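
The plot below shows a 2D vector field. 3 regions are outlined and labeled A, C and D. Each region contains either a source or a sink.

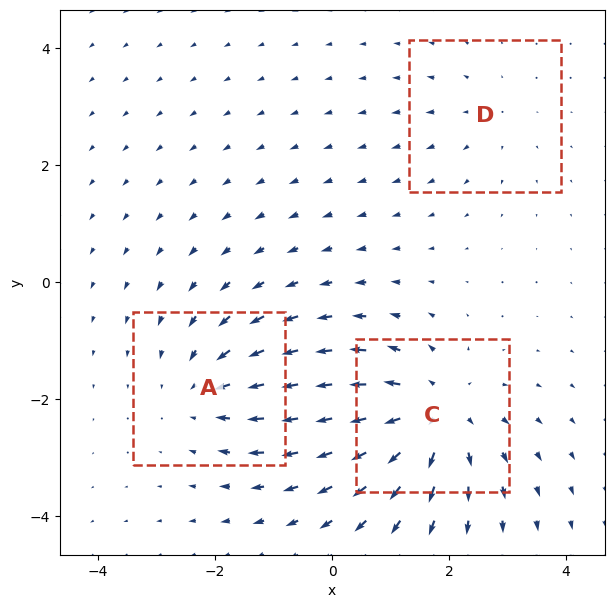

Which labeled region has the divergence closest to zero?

D

Divergence at each region's feature centre — A: about -3, C: about +5, D: about +2. Region D is closest to zero.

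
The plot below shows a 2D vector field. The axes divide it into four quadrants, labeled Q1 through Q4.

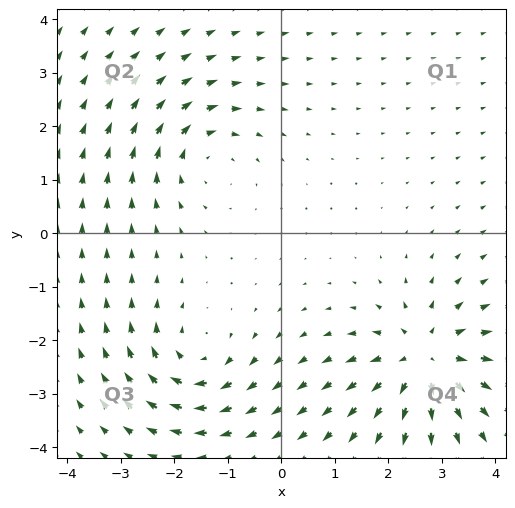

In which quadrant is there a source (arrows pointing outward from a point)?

Q4

The source sits at approximately (2.7, -2.3), which lies in quadrant Q4. The divergence there is about +5, positive as expected for a source.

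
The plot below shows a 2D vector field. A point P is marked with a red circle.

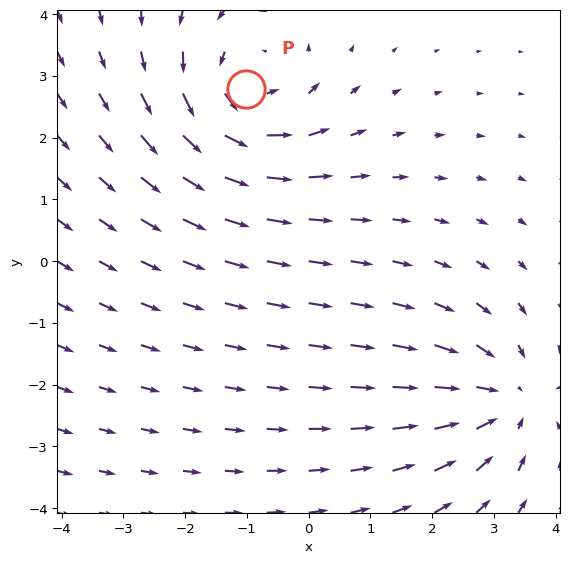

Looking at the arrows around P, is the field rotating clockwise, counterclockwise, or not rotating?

counterclockwise

Near P at (-1.0, 2.8) the arrows circulate counterclockwise. The curl (z-component) there is about +3; positive curl means counterclockwise rotation.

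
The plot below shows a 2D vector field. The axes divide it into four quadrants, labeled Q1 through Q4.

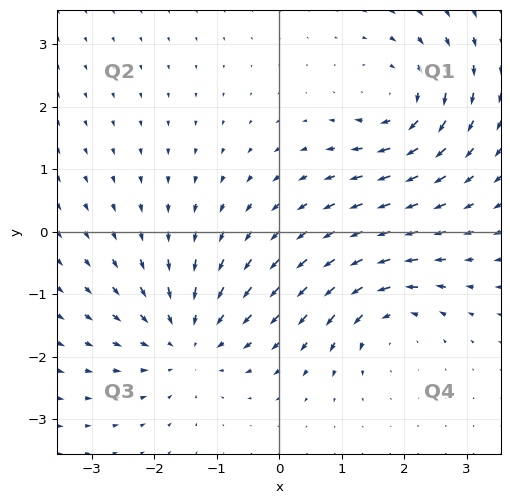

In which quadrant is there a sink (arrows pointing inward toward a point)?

Q3

The sink sits at approximately (-1.5, -1.7), which lies in quadrant Q3. The divergence there is about -5, negative as expected for a sink.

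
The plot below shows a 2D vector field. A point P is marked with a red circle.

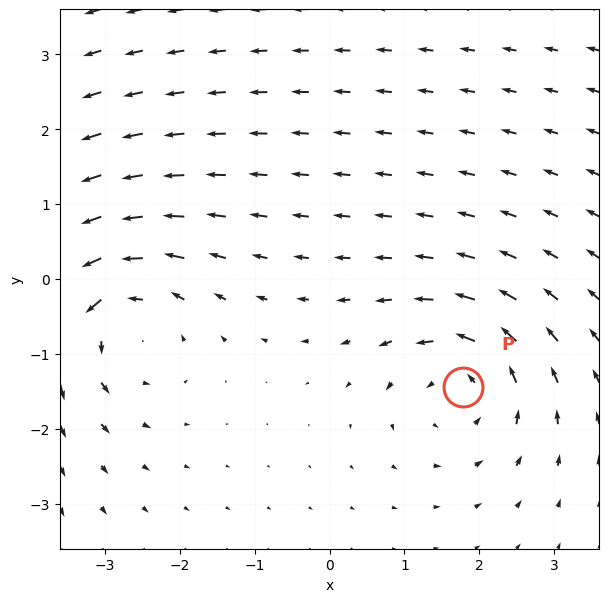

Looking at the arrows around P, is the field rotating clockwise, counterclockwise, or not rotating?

counterclockwise

Near P at (1.8, -1.4) the arrows circulate counterclockwise. The curl (z-component) there is about +4; positive curl means counterclockwise rotation.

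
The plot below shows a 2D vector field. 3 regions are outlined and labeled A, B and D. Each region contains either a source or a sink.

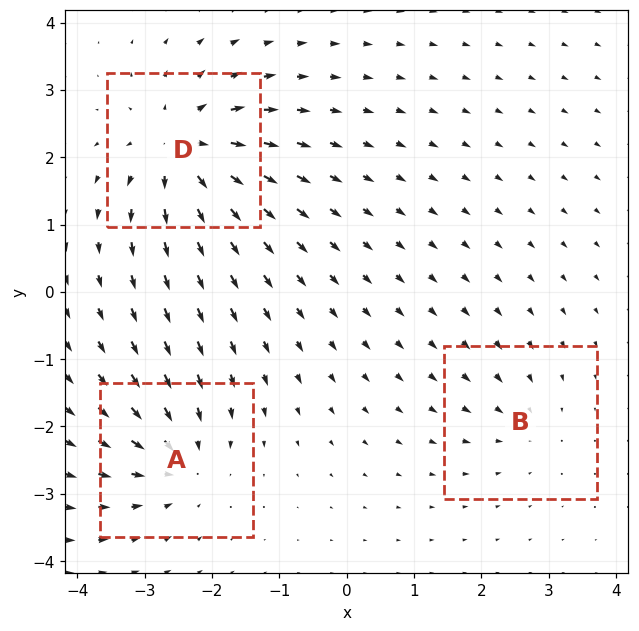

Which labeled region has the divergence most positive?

Divergence at each region's feature centre — A: about -4, B: about -2, D: about +6. Region D is most positive.

D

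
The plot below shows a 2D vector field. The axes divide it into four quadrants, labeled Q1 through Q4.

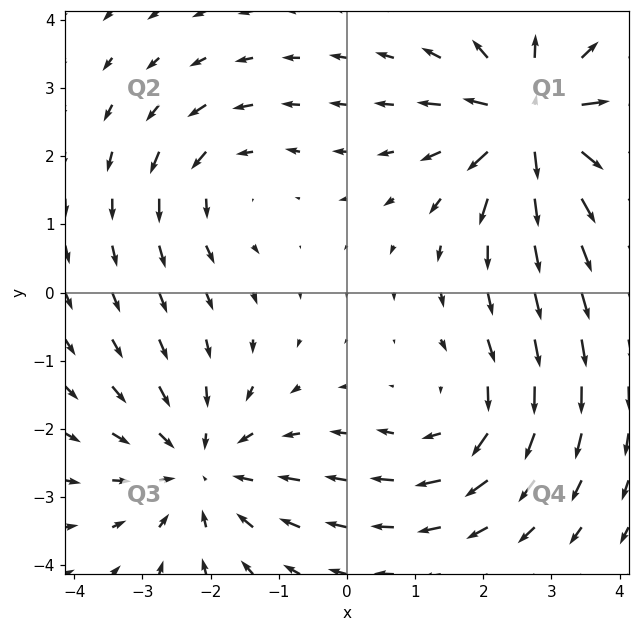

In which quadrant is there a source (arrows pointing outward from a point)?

Q1

The source sits at approximately (2.7, 2.5), which lies in quadrant Q1. The divergence there is about +7, positive as expected for a source.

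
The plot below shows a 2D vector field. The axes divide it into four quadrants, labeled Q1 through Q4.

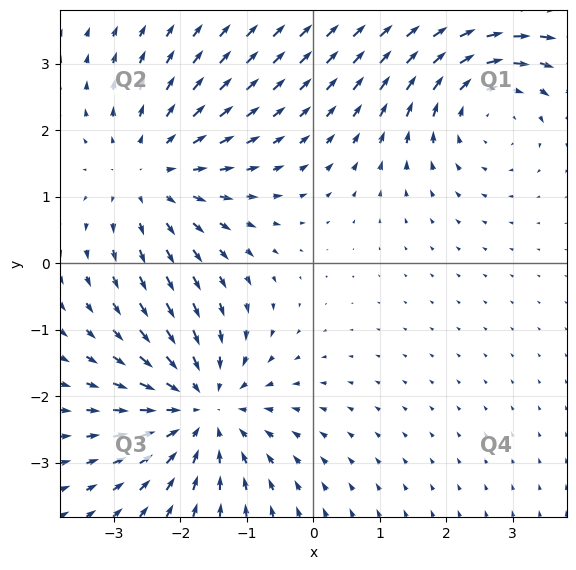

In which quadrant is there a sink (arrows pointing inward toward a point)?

The sink sits at approximately (-1.7, -2.2), which lies in quadrant Q3. The divergence there is about -3, negative as expected for a sink.

Q3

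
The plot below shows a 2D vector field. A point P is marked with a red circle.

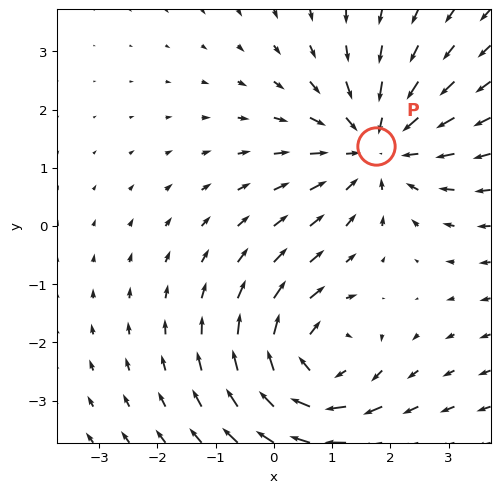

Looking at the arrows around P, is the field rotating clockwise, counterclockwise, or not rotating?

Near P at (1.8, 1.4) the arrows show no circulation. The curl there is ≈0.

not rotating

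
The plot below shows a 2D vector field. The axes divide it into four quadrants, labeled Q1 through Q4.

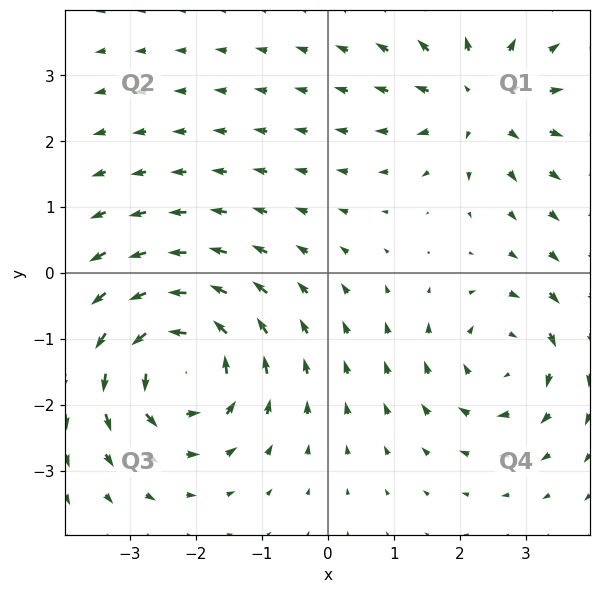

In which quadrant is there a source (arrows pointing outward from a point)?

The source sits at approximately (2.3, 2.6), which lies in quadrant Q1. The divergence there is about +4, positive as expected for a source.

Q1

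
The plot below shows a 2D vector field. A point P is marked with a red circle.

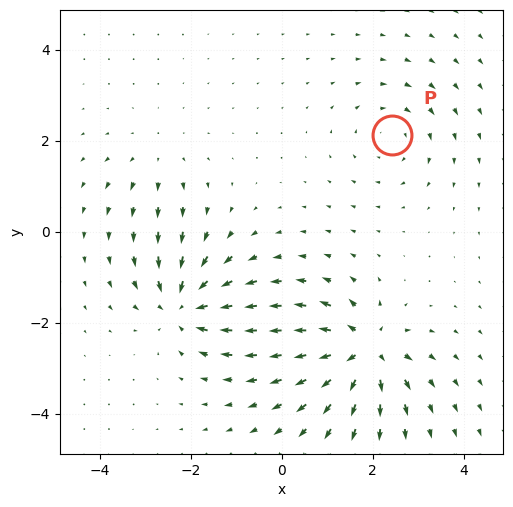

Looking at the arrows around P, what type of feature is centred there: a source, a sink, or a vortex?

At P (2.4, 2.1) the arrows circulate clockwise. Divergence ≈0, curl about -3 — near-zero divergence with nonzero curl is a vortex.

vortex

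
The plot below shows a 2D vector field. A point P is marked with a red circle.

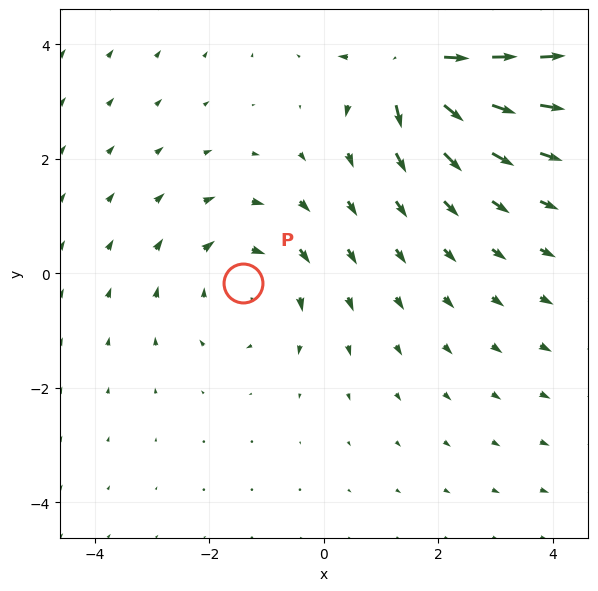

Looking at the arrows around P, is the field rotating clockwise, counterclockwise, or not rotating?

clockwise

Near P at (-1.4, -0.2) the arrows circulate clockwise. The curl (z-component) there is about -2; negative curl means clockwise rotation.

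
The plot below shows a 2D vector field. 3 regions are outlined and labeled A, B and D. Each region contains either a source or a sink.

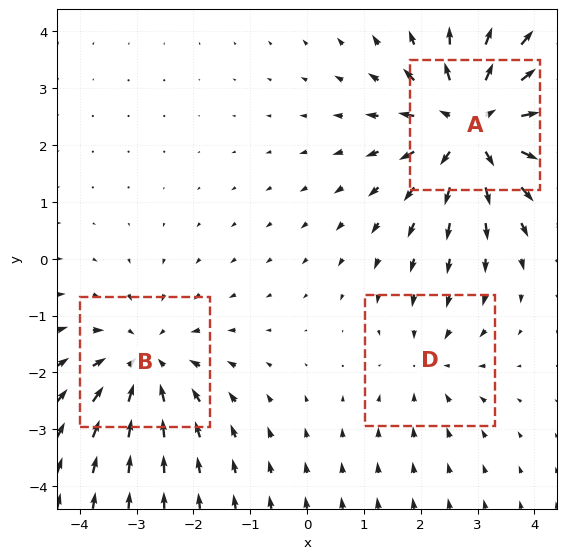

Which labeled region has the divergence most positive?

Divergence at each region's feature centre — A: about +5, B: about -3, D: about -2. Region A is most positive.

A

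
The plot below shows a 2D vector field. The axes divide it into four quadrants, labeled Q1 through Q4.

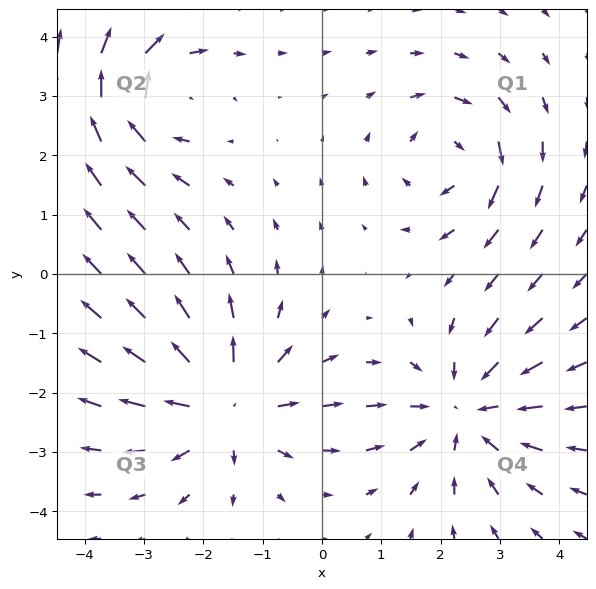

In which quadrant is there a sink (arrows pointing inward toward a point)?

Q4

The sink sits at approximately (2.4, -2.3), which lies in quadrant Q4. The divergence there is about -3, negative as expected for a sink.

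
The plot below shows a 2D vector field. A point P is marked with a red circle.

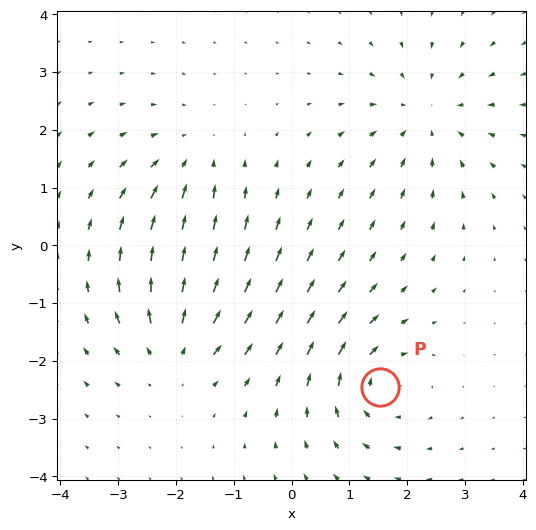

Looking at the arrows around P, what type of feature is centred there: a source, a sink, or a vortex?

vortex

At P (1.5, -2.5) the arrows circulate clockwise. Divergence ≈0, curl about -5 — near-zero divergence with nonzero curl is a vortex.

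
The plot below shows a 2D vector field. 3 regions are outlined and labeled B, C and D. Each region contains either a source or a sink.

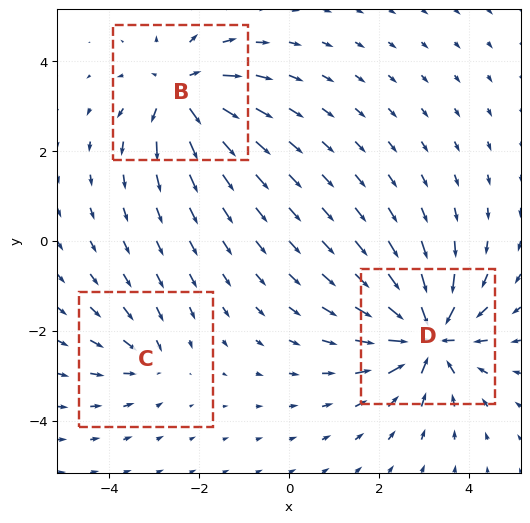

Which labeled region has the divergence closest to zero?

Divergence at each region's feature centre — B: about +4, C: about -2, D: about -6. Region C is closest to zero.

C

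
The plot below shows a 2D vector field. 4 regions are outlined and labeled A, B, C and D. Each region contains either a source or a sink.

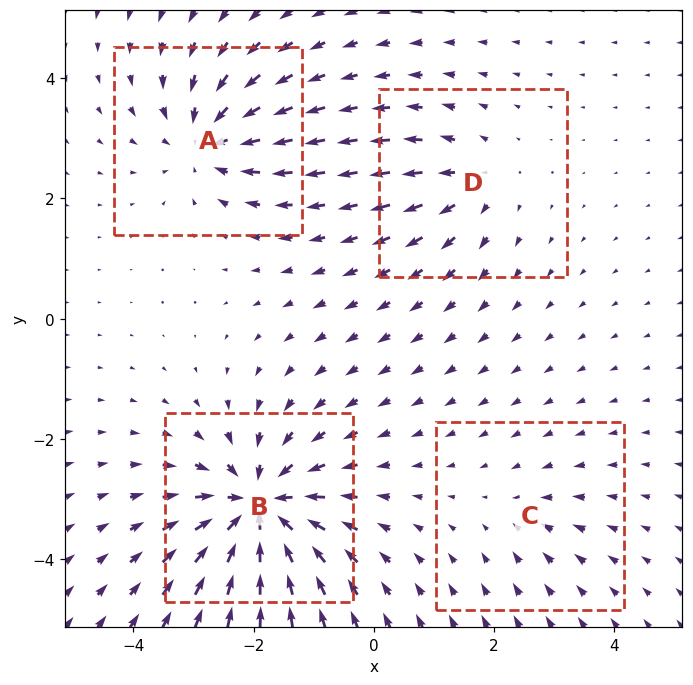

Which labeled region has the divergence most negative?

B

Divergence at each region's feature centre — A: about -6, B: about -8, C: about -2, D: about +4. Region B is most negative.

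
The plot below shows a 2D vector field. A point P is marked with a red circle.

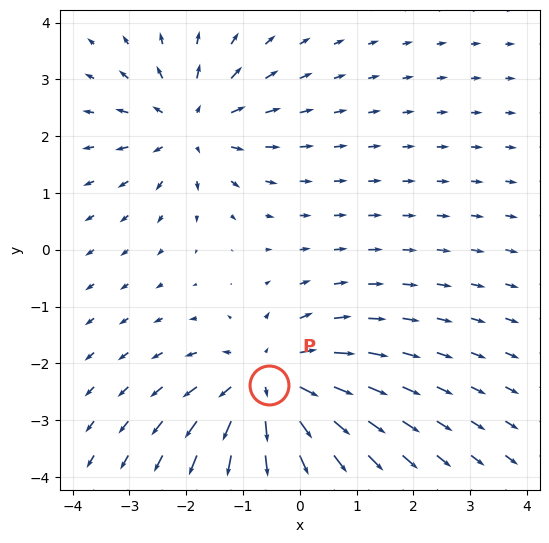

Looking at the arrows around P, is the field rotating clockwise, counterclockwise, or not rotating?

Near P at (-0.5, -2.4) the arrows show no circulation. The curl there is ≈0.

not rotating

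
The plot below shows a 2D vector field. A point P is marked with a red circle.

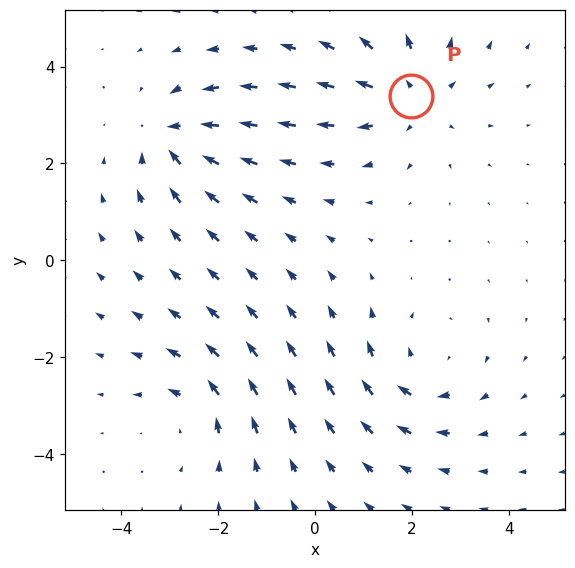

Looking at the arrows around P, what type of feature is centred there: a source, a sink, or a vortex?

source

At P (2.0, 3.4) the arrows spread outward. Divergence about +4, curl ≈0 — positive divergence with near-zero curl is a source.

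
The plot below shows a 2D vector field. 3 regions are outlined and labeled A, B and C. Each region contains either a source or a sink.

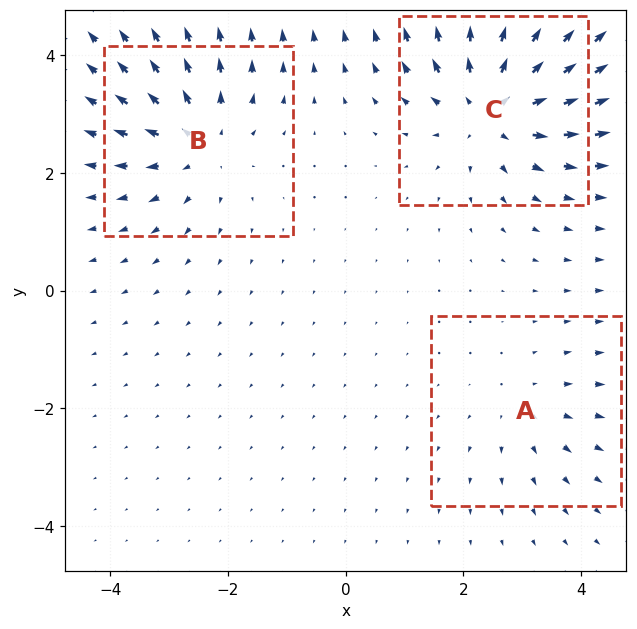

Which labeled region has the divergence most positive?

C

Divergence at each region's feature centre — A: about +2, B: about +3, C: about +5. Region C is most positive.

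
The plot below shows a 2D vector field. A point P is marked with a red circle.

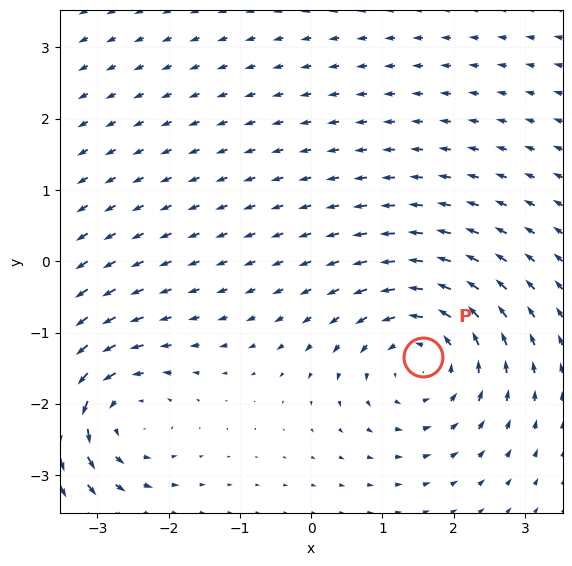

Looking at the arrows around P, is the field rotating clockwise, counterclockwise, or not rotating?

Near P at (1.6, -1.3) the arrows circulate counterclockwise. The curl (z-component) there is about +3; positive curl means counterclockwise rotation.

counterclockwise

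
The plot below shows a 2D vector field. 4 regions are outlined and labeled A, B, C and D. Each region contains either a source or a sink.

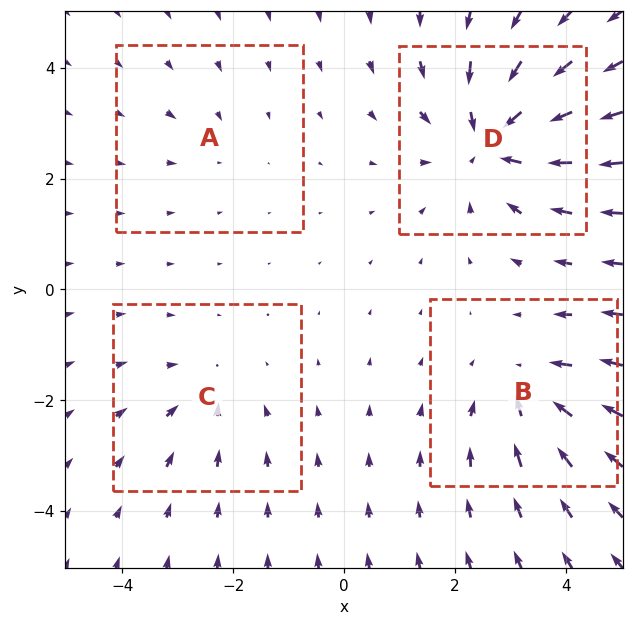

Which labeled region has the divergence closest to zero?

A

Divergence at each region's feature centre — A: about -2, B: about -4, C: about -3, D: about -6. Region A is closest to zero.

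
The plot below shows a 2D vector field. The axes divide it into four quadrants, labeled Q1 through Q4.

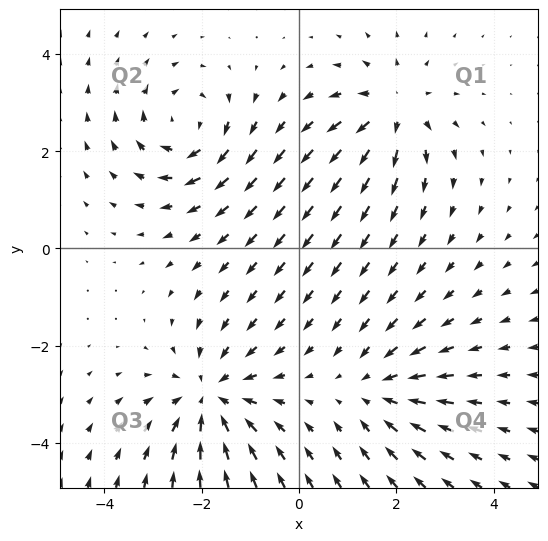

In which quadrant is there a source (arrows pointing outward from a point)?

Q1

The source sits at approximately (1.9, 2.9), which lies in quadrant Q1. The divergence there is about +3, positive as expected for a source.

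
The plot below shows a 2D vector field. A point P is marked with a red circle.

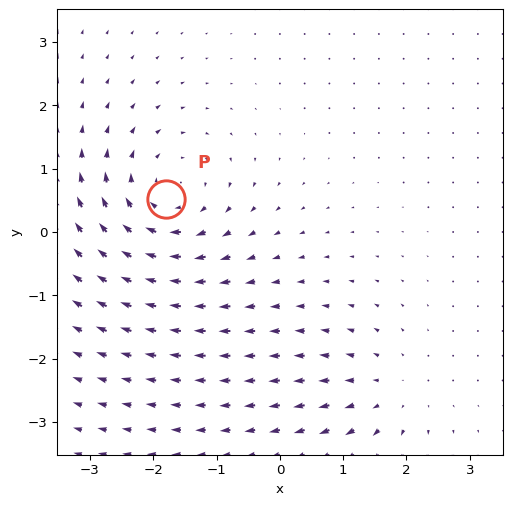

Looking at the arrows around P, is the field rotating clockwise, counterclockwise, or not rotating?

clockwise

Near P at (-1.8, 0.5) the arrows circulate clockwise. The curl (z-component) there is about -4; negative curl means clockwise rotation.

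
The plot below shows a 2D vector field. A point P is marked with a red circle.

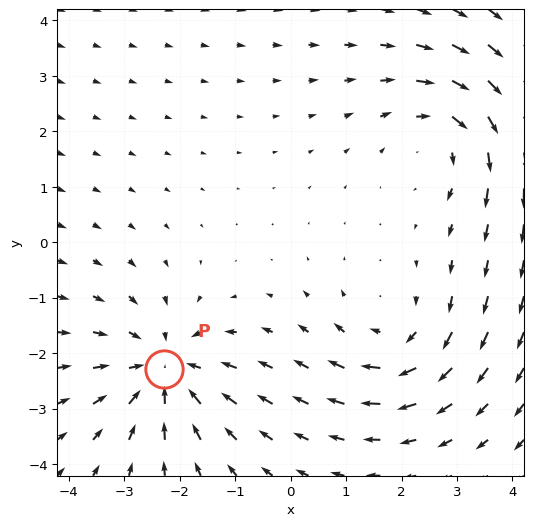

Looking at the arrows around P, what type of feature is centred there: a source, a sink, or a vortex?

At P (-2.3, -2.3) the arrows converge inward. Divergence about -5, curl ≈0 — negative divergence with near-zero curl is a sink.

sink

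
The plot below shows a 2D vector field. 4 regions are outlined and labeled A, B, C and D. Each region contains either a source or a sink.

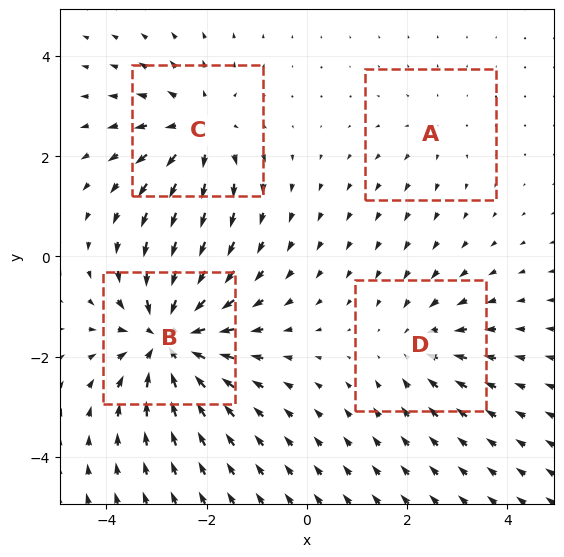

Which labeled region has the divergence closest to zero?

A

Divergence at each region's feature centre — A: about +2, B: about -7, C: about +5, D: about -3. Region A is closest to zero.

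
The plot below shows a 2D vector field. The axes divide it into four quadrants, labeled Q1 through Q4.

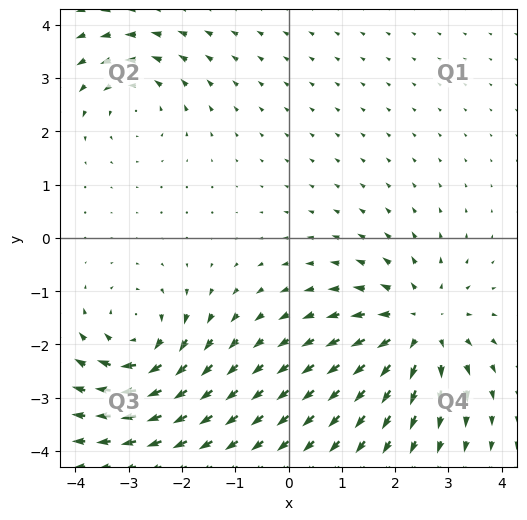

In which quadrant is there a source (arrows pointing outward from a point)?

The source sits at approximately (2.5, -1.7), which lies in quadrant Q4. The divergence there is about +5, positive as expected for a source.

Q4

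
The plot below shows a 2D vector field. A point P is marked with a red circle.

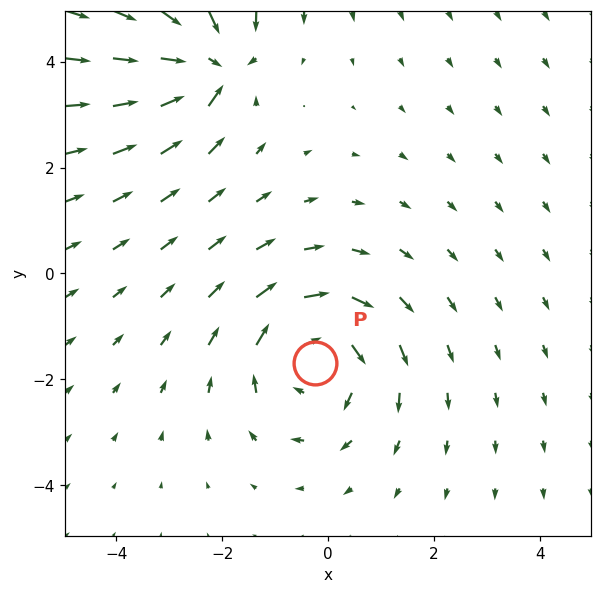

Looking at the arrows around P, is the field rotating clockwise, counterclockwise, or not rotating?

clockwise

Near P at (-0.2, -1.7) the arrows circulate clockwise. The curl (z-component) there is about -3; negative curl means clockwise rotation.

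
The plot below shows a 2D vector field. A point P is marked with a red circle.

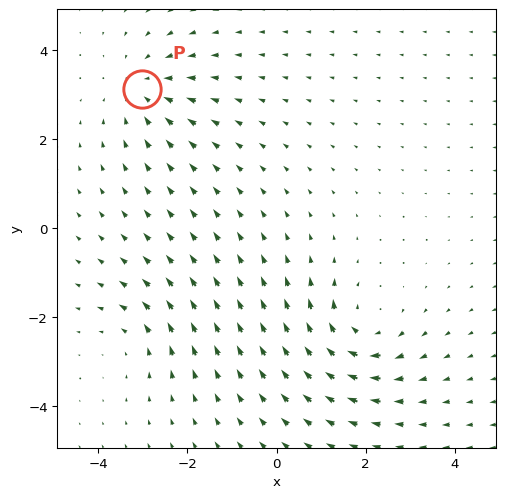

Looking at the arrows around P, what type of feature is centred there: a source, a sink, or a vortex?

At P (-3.0, 3.1) the arrows converge inward. Divergence about -4, curl ≈0 — negative divergence with near-zero curl is a sink.

sink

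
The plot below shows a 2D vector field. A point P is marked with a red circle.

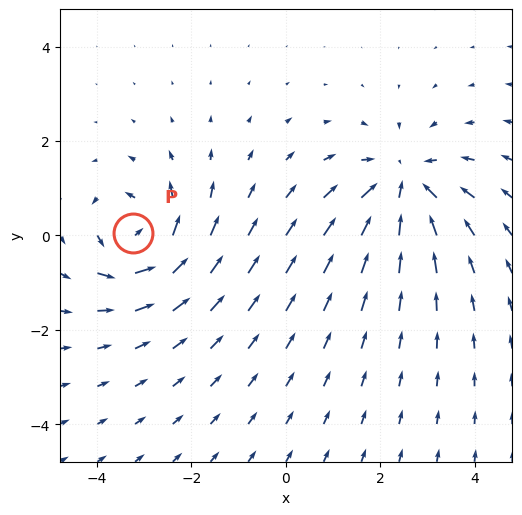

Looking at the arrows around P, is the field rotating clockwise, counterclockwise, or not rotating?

counterclockwise

Near P at (-3.2, 0.0) the arrows circulate counterclockwise. The curl (z-component) there is about +6; positive curl means counterclockwise rotation.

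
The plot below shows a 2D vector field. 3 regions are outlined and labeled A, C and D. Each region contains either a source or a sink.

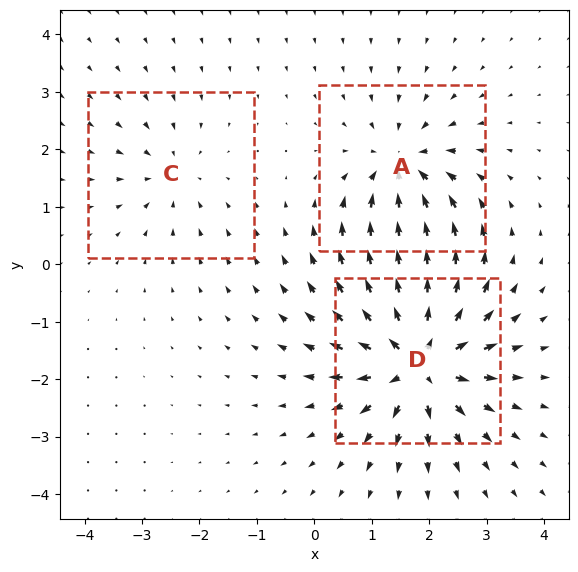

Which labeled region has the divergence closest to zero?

Divergence at each region's feature centre — A: about -4, C: about -2, D: about +6. Region C is closest to zero.

C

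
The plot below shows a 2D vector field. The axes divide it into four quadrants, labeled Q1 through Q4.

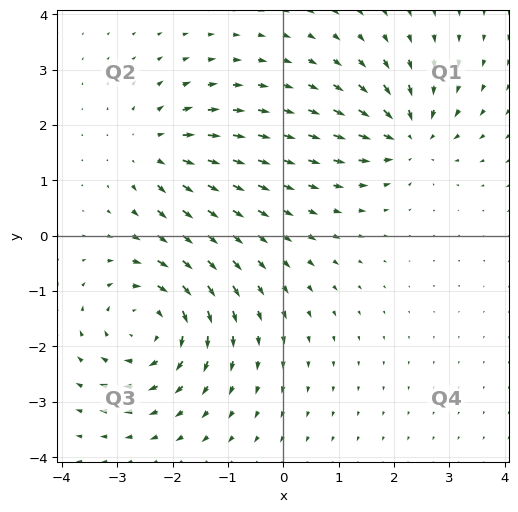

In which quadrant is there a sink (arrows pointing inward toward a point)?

The sink sits at approximately (2.3, 1.8), which lies in quadrant Q1. The divergence there is about -5, negative as expected for a sink.

Q1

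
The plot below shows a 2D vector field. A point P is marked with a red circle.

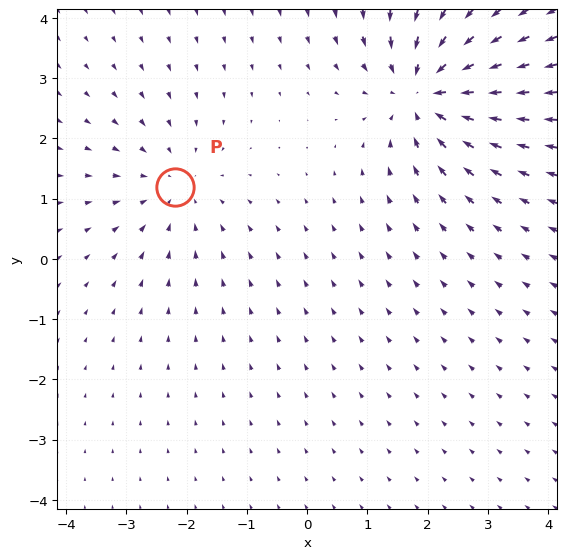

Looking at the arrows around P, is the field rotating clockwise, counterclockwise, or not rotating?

not rotating

Near P at (-2.2, 1.2) the arrows show no circulation. The curl there is ≈0.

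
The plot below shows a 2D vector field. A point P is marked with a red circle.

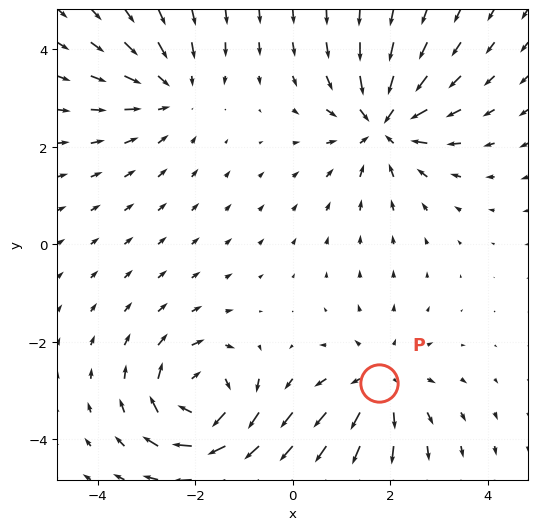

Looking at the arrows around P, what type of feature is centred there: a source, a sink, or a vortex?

source

At P (1.8, -2.8) the arrows spread outward. Divergence about +4, curl ≈0 — positive divergence with near-zero curl is a source.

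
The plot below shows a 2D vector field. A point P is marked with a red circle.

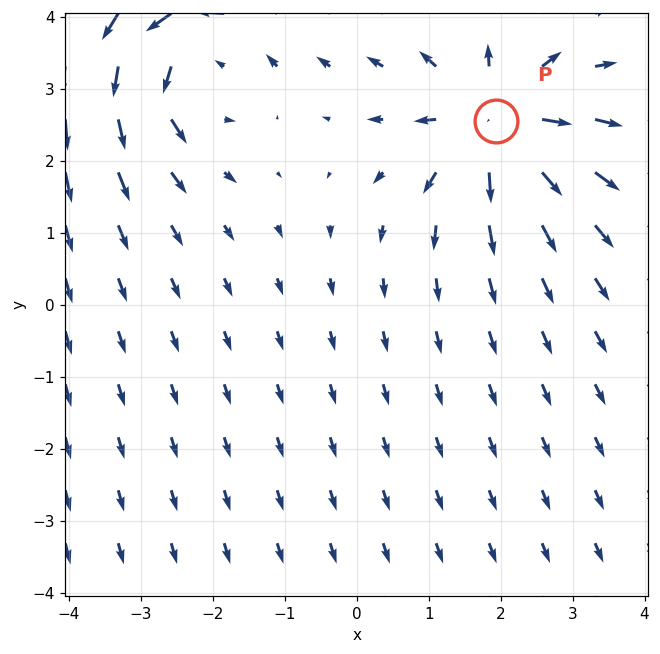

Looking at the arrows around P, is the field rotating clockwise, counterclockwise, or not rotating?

not rotating

Near P at (1.9, 2.5) the arrows show no circulation. The curl there is ≈0.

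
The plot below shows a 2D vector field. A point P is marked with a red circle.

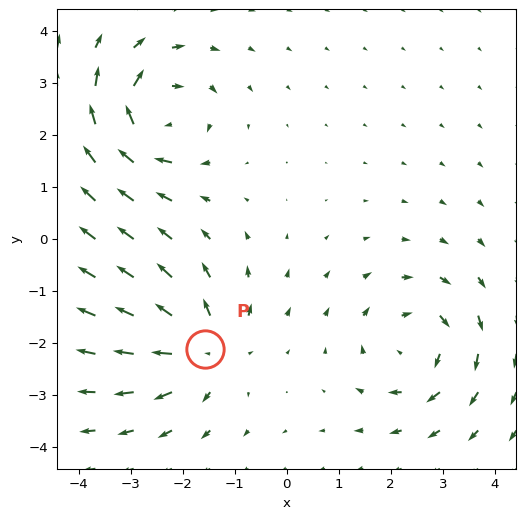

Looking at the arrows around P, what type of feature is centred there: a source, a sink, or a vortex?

At P (-1.6, -2.1) the arrows spread outward. Divergence about +5, curl ≈0 — positive divergence with near-zero curl is a source.

source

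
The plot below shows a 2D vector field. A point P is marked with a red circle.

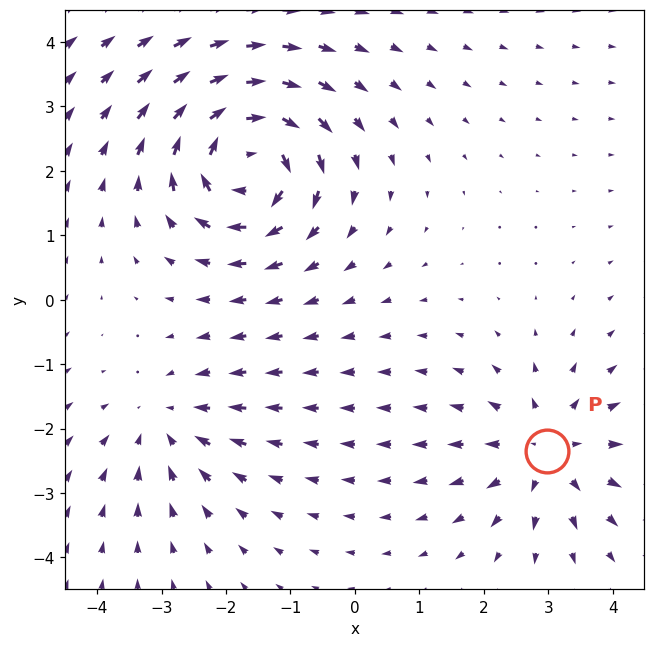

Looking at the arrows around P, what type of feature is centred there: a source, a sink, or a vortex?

At P (3.0, -2.3) the arrows spread outward. Divergence about +4, curl ≈0 — positive divergence with near-zero curl is a source.

source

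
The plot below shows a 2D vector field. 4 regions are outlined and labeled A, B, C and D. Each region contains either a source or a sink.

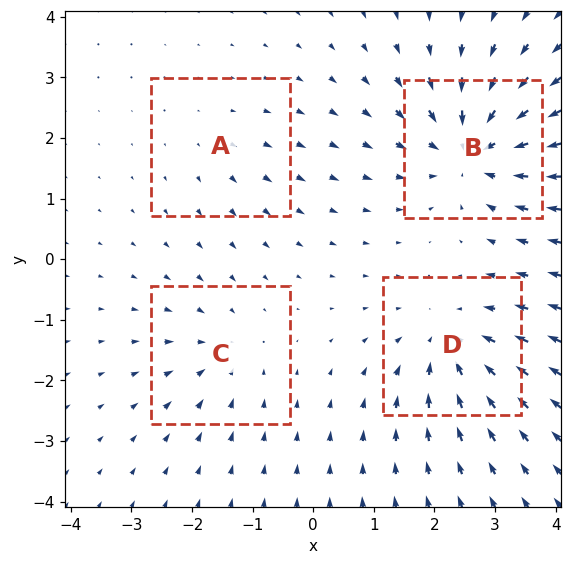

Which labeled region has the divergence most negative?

Divergence at each region's feature centre — A: about +2, B: about -7, C: about -4, D: about -6. Region B is most negative.

B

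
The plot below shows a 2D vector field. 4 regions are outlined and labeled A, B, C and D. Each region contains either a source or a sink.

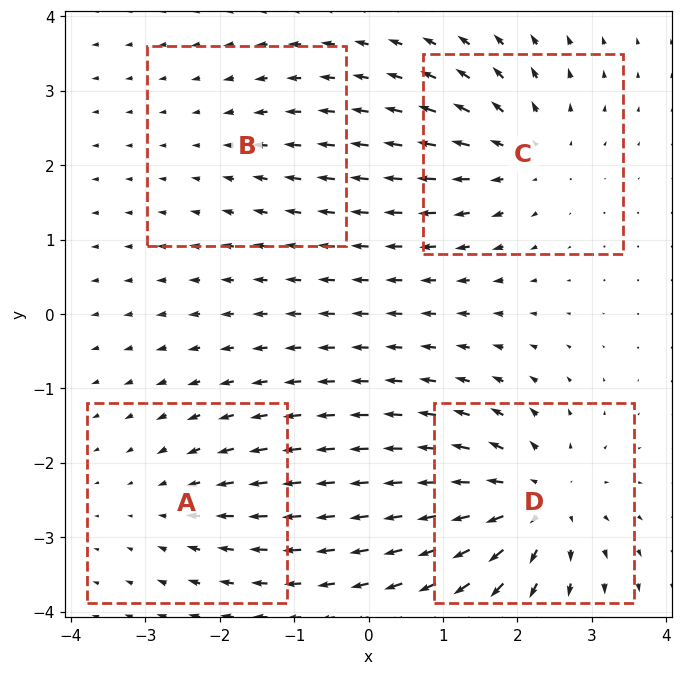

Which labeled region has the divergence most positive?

D

Divergence at each region's feature centre — A: about -3, B: about -2, C: about +5, D: about +6. Region D is most positive.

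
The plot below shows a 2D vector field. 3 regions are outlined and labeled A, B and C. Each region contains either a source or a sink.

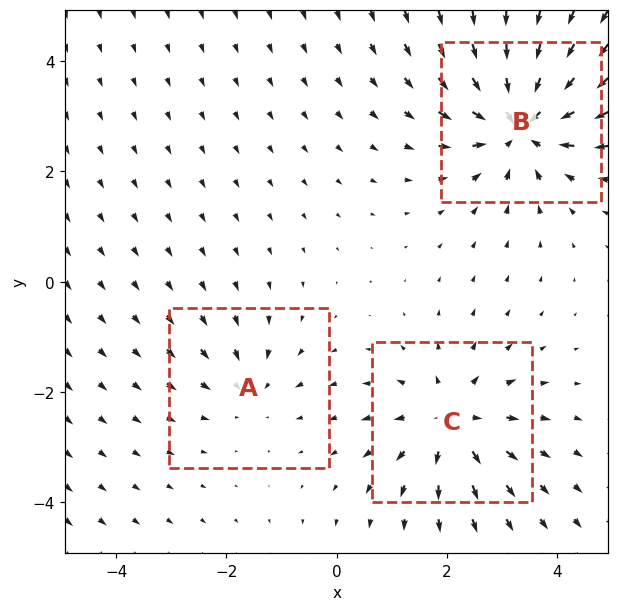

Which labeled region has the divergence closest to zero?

A

Divergence at each region's feature centre — A: about -2, B: about -5, C: about +4. Region A is closest to zero.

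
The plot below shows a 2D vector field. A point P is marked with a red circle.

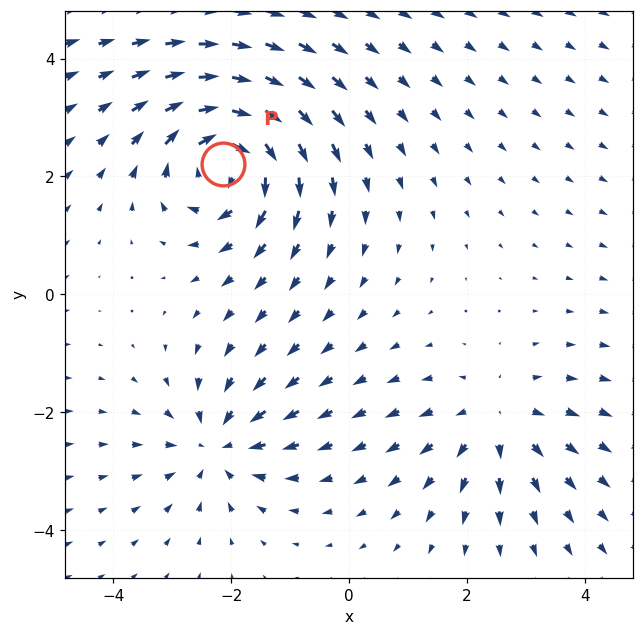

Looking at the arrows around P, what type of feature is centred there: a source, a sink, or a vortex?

vortex

At P (-2.1, 2.2) the arrows circulate clockwise. Divergence ≈0, curl about -6 — near-zero divergence with nonzero curl is a vortex.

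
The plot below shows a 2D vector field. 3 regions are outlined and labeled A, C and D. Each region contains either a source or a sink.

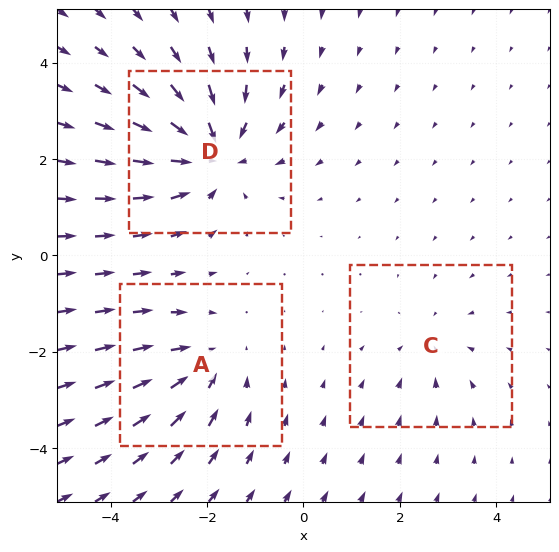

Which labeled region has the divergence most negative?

Divergence at each region's feature centre — A: about -3, C: about -2, D: about -4. Region D is most negative.

D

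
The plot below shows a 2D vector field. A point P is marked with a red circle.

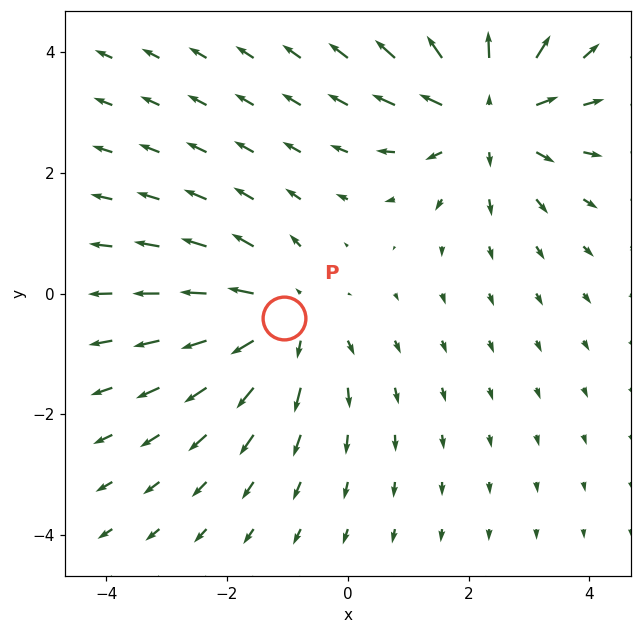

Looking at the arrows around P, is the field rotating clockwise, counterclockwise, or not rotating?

Near P at (-1.1, -0.4) the arrows show no circulation. The curl there is ≈0.

not rotating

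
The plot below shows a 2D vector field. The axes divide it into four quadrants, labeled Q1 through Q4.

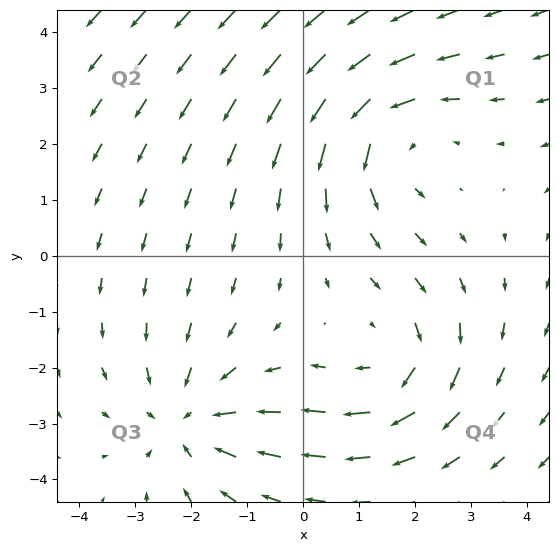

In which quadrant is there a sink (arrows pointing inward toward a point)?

Q3

The sink sits at approximately (-2.1, -2.9), which lies in quadrant Q3. The divergence there is about -3, negative as expected for a sink.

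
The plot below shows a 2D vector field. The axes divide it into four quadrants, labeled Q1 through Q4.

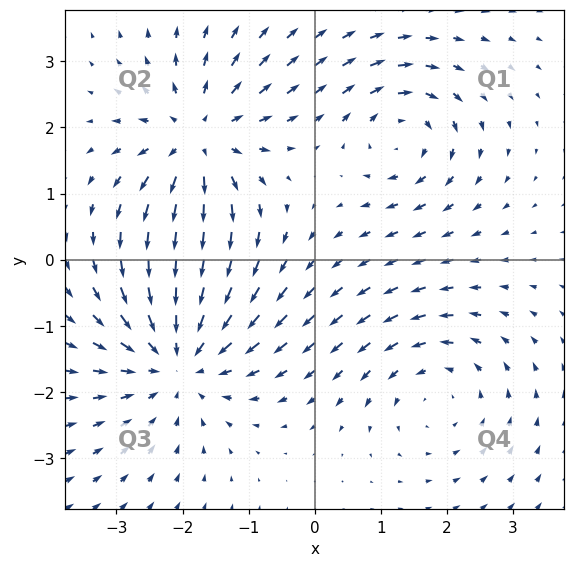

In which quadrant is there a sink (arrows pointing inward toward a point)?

The sink sits at approximately (-2.1, -1.5), which lies in quadrant Q3. The divergence there is about -4, negative as expected for a sink.

Q3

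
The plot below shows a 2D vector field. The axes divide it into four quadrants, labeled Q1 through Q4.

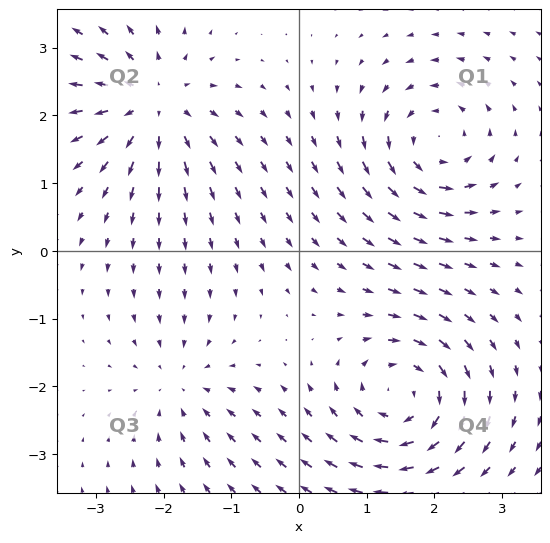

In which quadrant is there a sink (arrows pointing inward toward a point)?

Q3

The sink sits at approximately (-1.7, -2.0), which lies in quadrant Q3. The divergence there is about -3, negative as expected for a sink.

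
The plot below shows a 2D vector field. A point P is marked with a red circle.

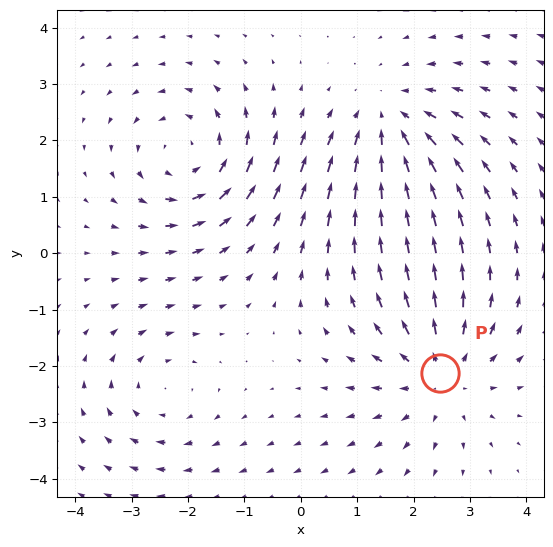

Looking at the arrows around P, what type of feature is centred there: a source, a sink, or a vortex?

At P (2.5, -2.1) the arrows spread outward. Divergence about +3, curl ≈0 — positive divergence with near-zero curl is a source.

source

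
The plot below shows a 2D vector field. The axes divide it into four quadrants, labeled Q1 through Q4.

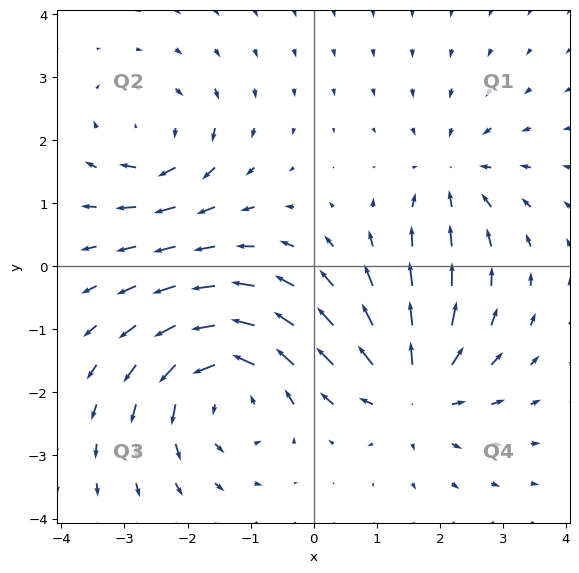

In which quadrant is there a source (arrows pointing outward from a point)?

The source sits at approximately (1.6, -1.9), which lies in quadrant Q4. The divergence there is about +5, positive as expected for a source.

Q4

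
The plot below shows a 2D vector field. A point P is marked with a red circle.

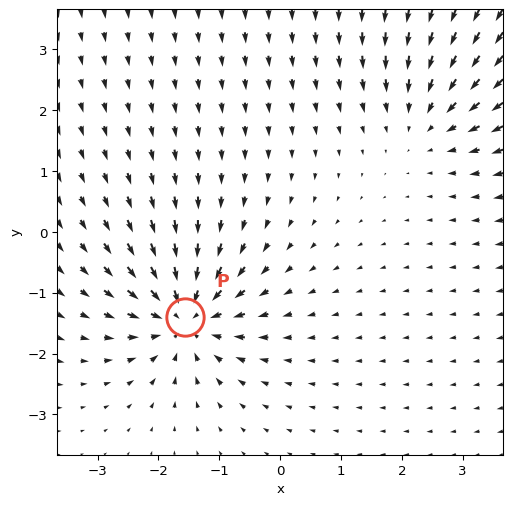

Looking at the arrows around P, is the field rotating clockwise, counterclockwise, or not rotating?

not rotating

Near P at (-1.6, -1.4) the arrows show no circulation. The curl there is ≈0.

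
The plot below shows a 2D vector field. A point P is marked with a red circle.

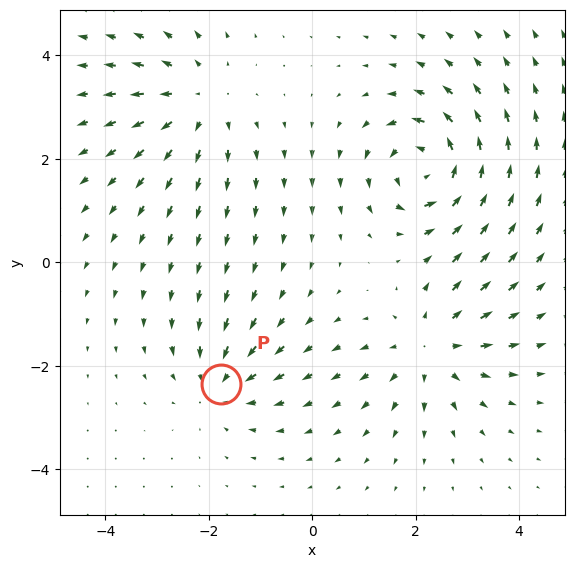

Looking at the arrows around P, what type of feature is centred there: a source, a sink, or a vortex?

At P (-1.8, -2.4) the arrows converge inward. Divergence about -3, curl ≈0 — negative divergence with near-zero curl is a sink.

sink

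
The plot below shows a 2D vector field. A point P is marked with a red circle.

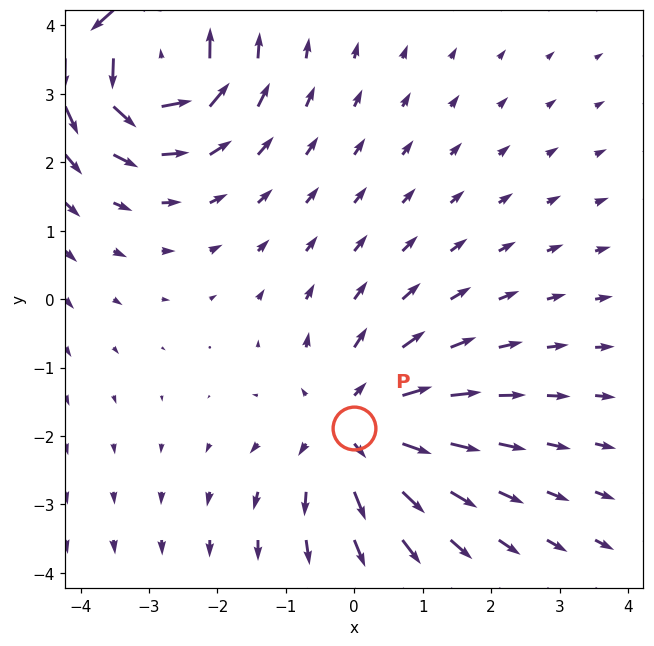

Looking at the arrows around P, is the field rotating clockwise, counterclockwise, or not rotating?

not rotating

Near P at (-0.0, -1.9) the arrows show no circulation. The curl there is ≈0.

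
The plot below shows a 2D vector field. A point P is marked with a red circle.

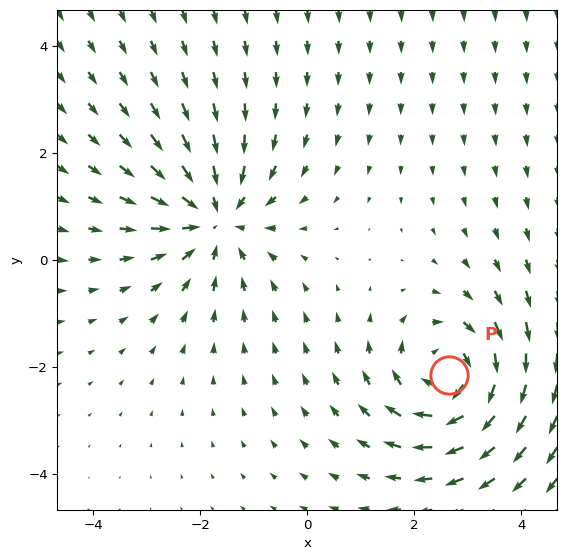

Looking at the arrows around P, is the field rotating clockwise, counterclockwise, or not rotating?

Near P at (2.7, -2.2) the arrows circulate clockwise. The curl (z-component) there is about -5; negative curl means clockwise rotation.

clockwise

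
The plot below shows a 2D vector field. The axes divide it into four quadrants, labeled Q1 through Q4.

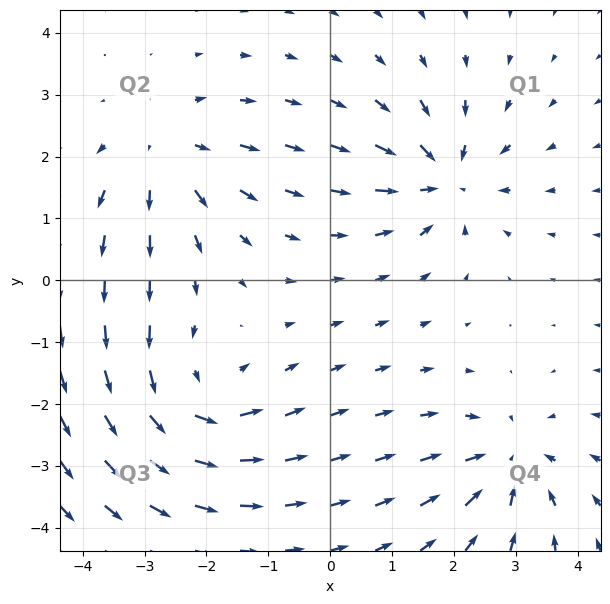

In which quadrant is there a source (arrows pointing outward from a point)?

The source sits at approximately (-2.6, 2.0), which lies in quadrant Q2. The divergence there is about +4, positive as expected for a source.

Q2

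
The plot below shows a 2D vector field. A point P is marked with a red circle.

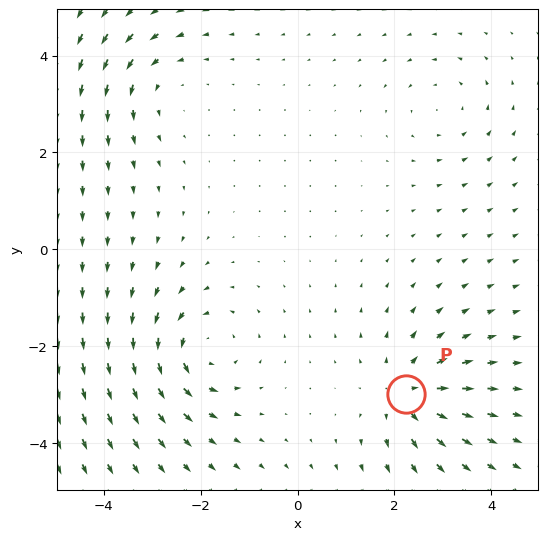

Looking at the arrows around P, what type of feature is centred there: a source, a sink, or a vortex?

source

At P (2.2, -3.0) the arrows spread outward. Divergence about +4, curl ≈0 — positive divergence with near-zero curl is a source.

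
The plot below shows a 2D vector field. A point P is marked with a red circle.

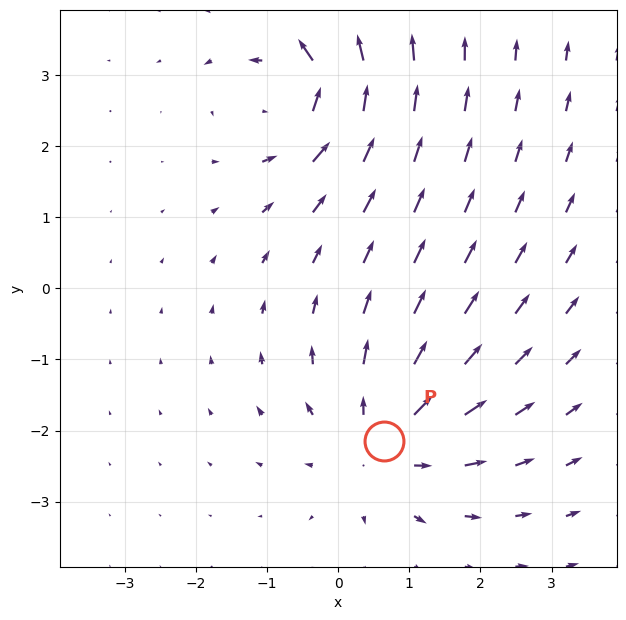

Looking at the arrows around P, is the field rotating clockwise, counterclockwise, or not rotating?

Near P at (0.6, -2.2) the arrows show no circulation. The curl there is ≈0.

not rotating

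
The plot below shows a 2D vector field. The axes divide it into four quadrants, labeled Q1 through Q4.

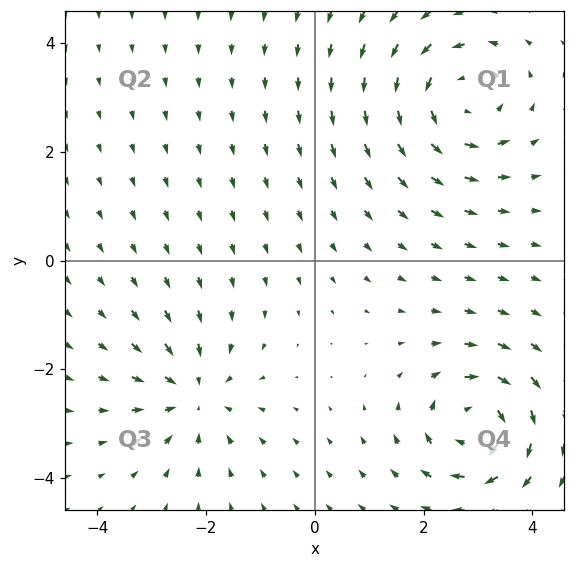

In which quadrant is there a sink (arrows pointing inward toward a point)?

Q3

The sink sits at approximately (-2.2, -2.5), which lies in quadrant Q3. The divergence there is about -4, negative as expected for a sink.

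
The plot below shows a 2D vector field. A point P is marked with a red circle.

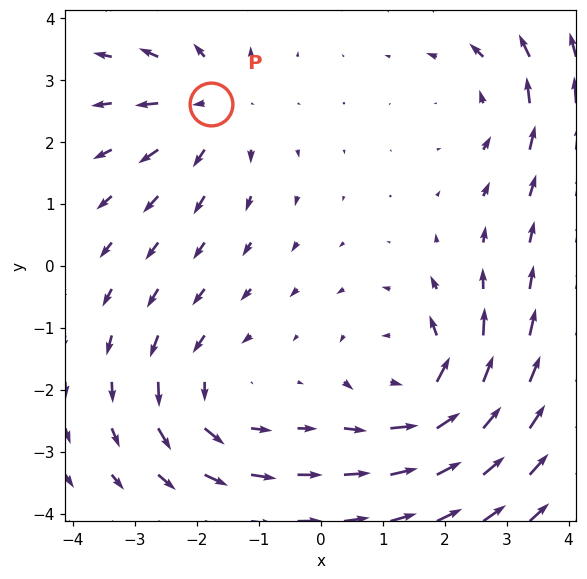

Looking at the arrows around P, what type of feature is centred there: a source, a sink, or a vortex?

source

At P (-1.8, 2.6) the arrows spread outward. Divergence about +4, curl ≈0 — positive divergence with near-zero curl is a source.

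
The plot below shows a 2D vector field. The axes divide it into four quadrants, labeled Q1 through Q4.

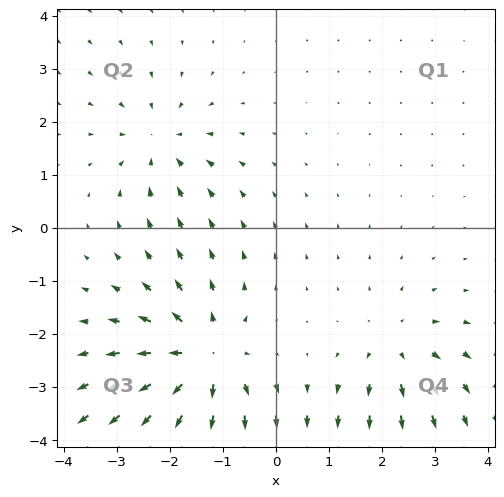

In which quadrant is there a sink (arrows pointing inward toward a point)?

The sink sits at approximately (-2.2, 1.6), which lies in quadrant Q2. The divergence there is about -3, negative as expected for a sink.

Q2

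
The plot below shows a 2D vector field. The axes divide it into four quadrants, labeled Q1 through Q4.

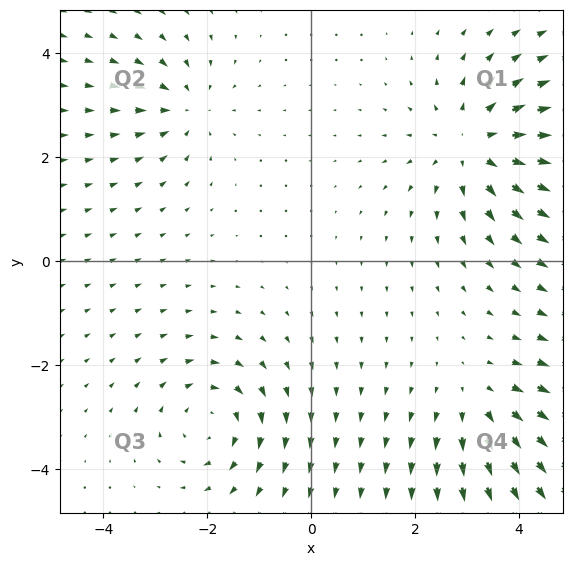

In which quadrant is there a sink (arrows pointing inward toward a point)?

Q2

The sink sits at approximately (-2.4, 3.0), which lies in quadrant Q2. The divergence there is about -3, negative as expected for a sink.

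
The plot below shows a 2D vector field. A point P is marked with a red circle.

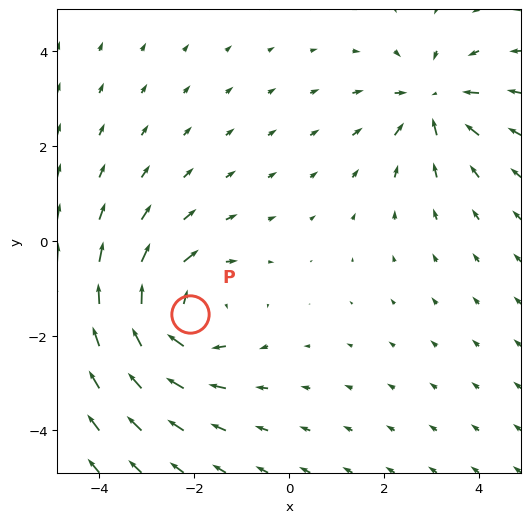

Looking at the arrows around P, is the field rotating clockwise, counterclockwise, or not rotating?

clockwise

Near P at (-2.1, -1.5) the arrows circulate clockwise. The curl (z-component) there is about -4; negative curl means clockwise rotation.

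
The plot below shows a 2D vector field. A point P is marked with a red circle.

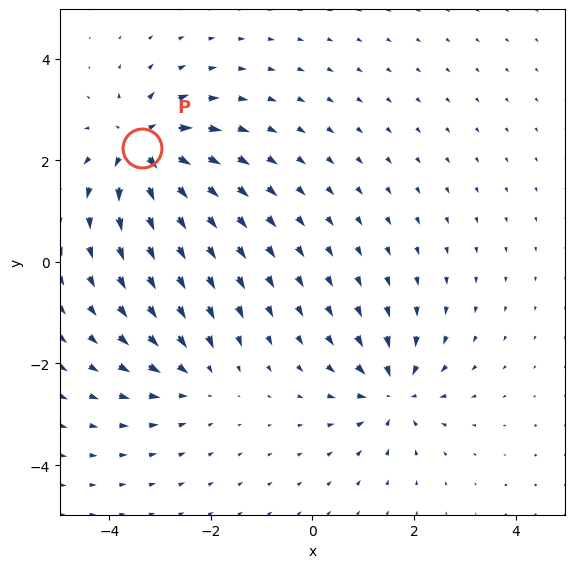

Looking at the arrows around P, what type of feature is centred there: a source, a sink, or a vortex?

source

At P (-3.4, 2.3) the arrows spread outward. Divergence about +6, curl ≈0 — positive divergence with near-zero curl is a source.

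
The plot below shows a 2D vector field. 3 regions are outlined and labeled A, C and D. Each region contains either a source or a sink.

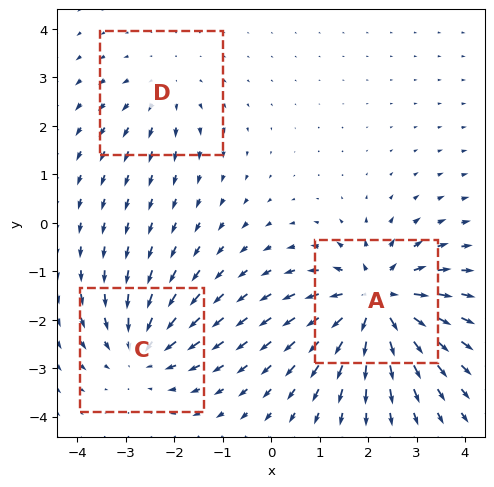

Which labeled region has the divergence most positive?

Divergence at each region's feature centre — A: about +5, C: about -3, D: about +2. Region A is most positive.

A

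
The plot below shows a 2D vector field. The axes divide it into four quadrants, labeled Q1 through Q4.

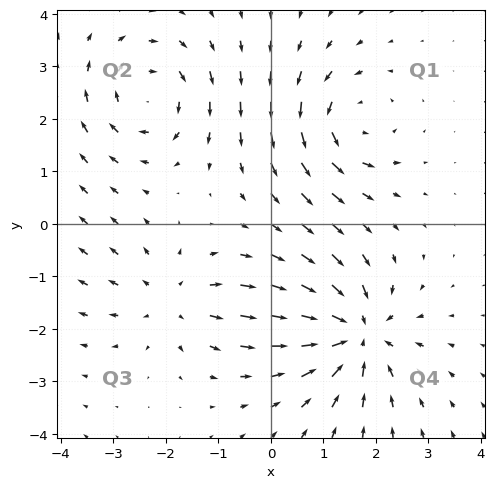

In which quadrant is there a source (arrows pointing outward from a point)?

The source sits at approximately (-1.9, -1.5), which lies in quadrant Q3. The divergence there is about +3, positive as expected for a source.

Q3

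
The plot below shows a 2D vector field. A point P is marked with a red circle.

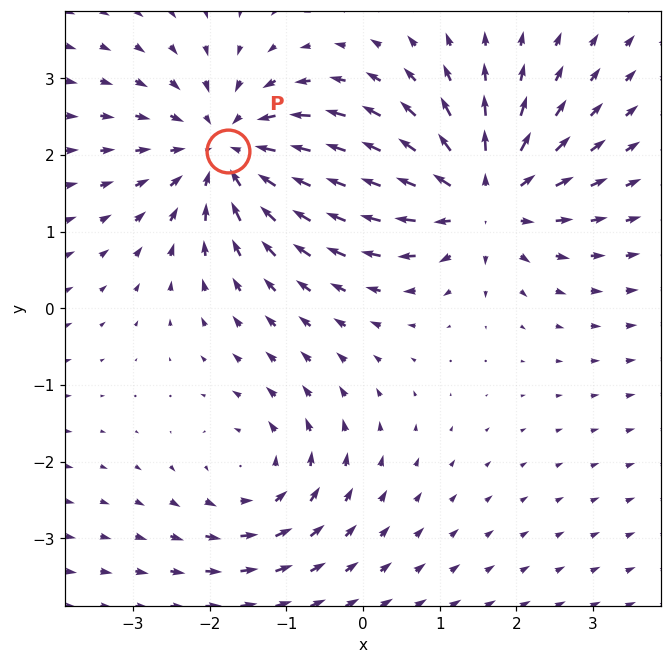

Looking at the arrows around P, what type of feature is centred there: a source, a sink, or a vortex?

At P (-1.8, 2.1) the arrows converge inward. Divergence about -4, curl ≈0 — negative divergence with near-zero curl is a sink.

sink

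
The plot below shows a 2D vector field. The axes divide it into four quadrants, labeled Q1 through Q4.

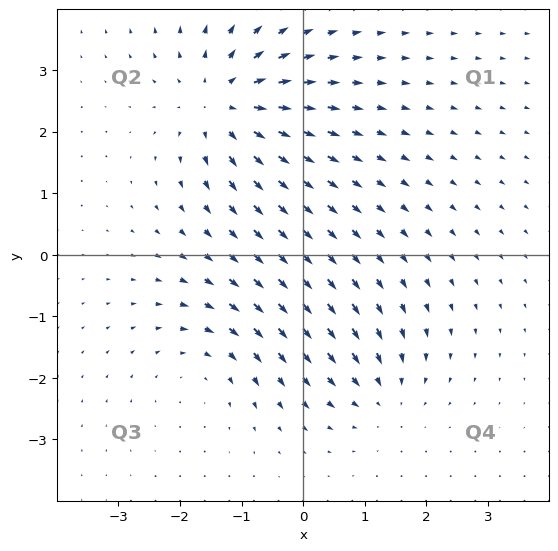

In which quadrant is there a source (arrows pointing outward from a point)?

The source sits at approximately (-1.3, 2.5), which lies in quadrant Q2. The divergence there is about +5, positive as expected for a source.

Q2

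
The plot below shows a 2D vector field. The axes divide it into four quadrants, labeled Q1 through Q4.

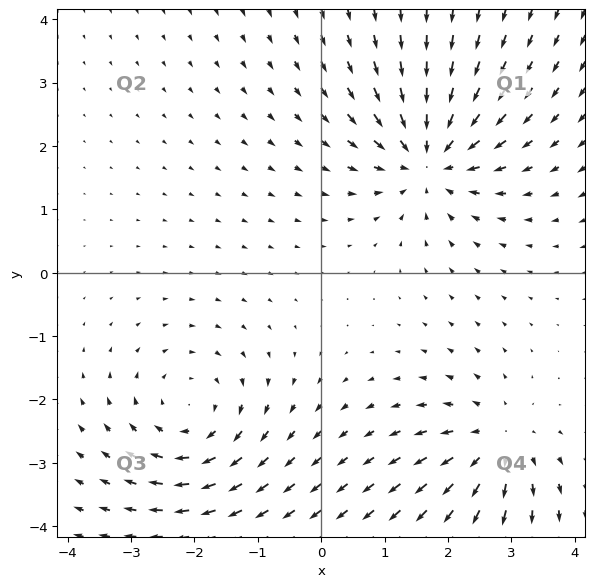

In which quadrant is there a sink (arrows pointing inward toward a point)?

Q1

The sink sits at approximately (1.7, 1.8), which lies in quadrant Q1. The divergence there is about -5, negative as expected for a sink.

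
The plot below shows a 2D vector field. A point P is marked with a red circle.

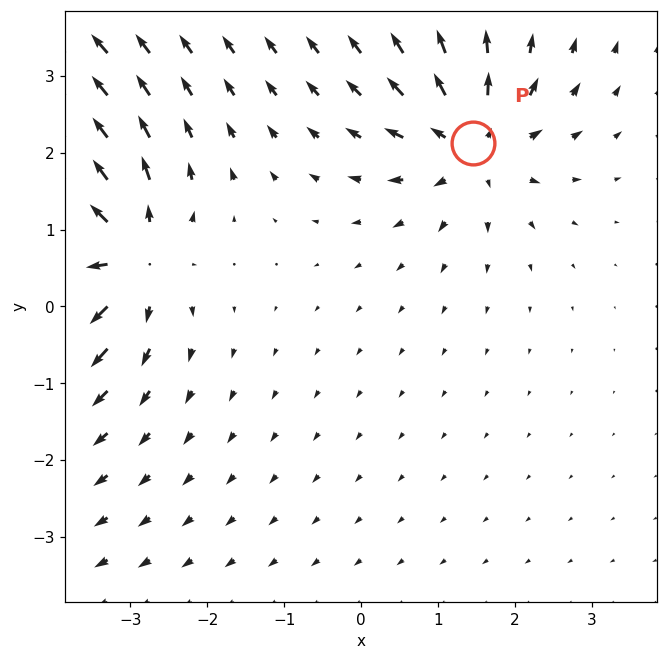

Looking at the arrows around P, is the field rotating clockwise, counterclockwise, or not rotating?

Near P at (1.5, 2.1) the arrows show no circulation. The curl there is ≈0.

not rotating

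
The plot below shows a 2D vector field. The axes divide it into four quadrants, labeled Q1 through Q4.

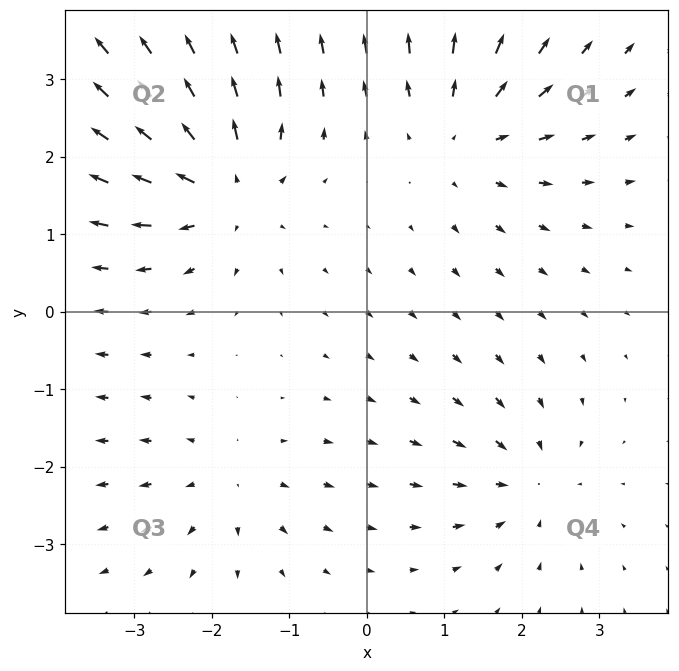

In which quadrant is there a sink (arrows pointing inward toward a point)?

Q4

The sink sits at approximately (2.1, -2.2), which lies in quadrant Q4. The divergence there is about -3, negative as expected for a sink.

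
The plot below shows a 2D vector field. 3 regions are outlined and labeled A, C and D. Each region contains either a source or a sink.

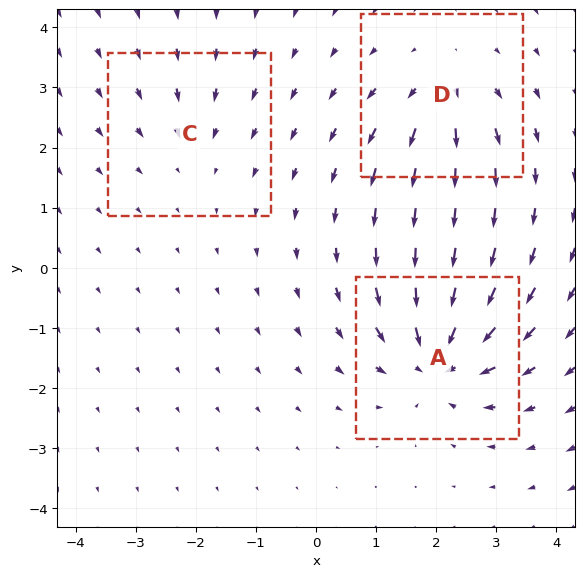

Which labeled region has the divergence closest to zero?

C

Divergence at each region's feature centre — A: about -6, C: about -2, D: about +4. Region C is closest to zero.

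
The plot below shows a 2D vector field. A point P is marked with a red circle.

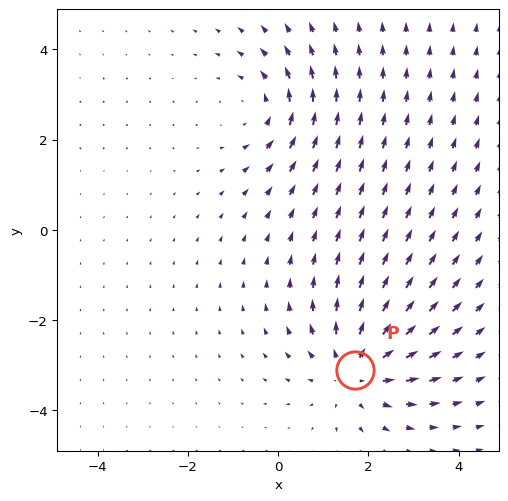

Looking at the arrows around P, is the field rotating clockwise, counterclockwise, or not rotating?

Near P at (1.7, -3.1) the arrows show no circulation. The curl there is ≈0.

not rotating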